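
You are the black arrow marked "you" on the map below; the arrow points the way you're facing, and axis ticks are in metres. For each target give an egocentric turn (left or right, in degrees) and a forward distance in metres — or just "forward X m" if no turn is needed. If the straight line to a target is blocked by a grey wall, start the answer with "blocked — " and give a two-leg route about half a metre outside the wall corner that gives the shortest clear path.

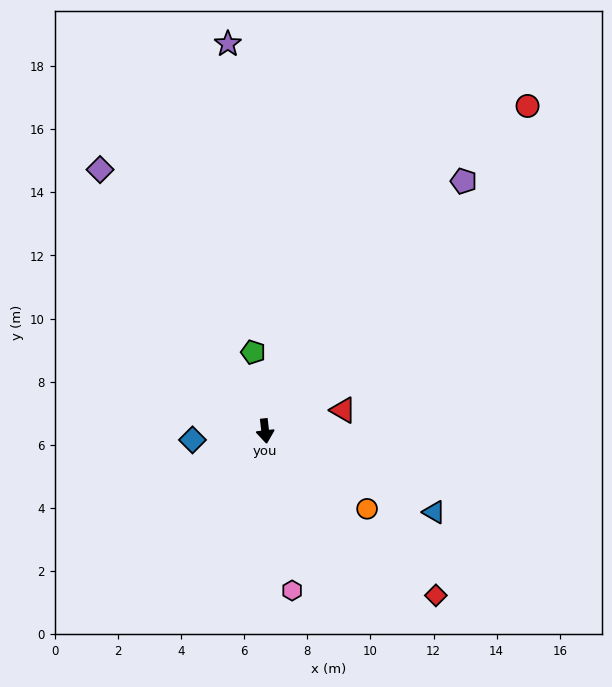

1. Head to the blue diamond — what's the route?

turn right 90°, forward 2.3 m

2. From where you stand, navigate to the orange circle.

turn left 46°, forward 4.1 m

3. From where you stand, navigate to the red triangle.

turn left 98°, forward 2.6 m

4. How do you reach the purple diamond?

turn right 154°, forward 9.8 m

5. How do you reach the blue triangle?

turn left 58°, forward 5.9 m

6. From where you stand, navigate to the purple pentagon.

turn left 135°, forward 10.1 m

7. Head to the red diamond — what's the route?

turn left 40°, forward 7.5 m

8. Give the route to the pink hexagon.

turn left 3°, forward 5.1 m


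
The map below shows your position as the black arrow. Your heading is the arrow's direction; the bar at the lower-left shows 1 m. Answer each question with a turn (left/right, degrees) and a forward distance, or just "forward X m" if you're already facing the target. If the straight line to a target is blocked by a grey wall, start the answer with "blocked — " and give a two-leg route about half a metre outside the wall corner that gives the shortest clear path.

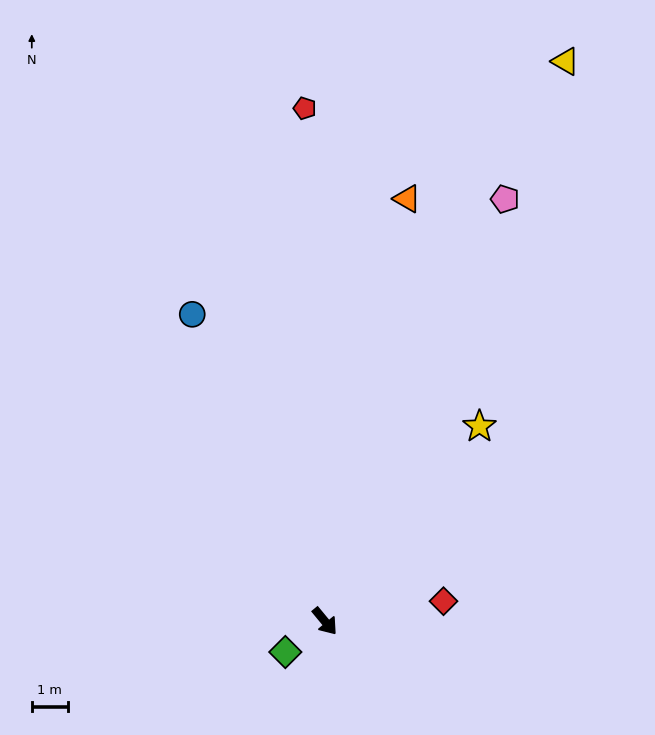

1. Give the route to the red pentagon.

turn left 143°, forward 14.3 m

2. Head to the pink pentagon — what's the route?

turn left 117°, forward 12.8 m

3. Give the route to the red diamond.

turn left 60°, forward 3.4 m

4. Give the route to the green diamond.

turn right 92°, forward 1.4 m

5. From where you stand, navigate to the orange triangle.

turn left 129°, forward 12.0 m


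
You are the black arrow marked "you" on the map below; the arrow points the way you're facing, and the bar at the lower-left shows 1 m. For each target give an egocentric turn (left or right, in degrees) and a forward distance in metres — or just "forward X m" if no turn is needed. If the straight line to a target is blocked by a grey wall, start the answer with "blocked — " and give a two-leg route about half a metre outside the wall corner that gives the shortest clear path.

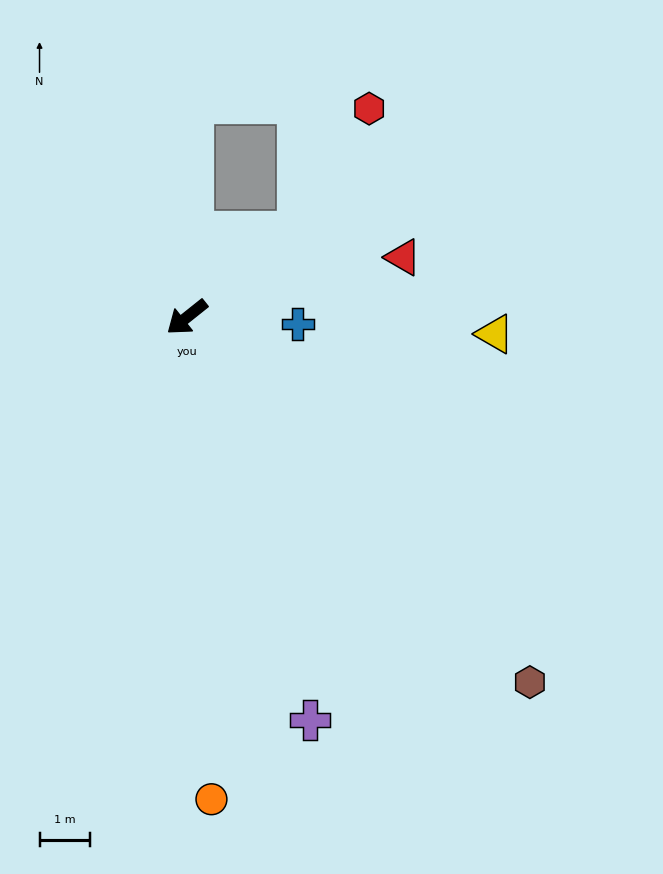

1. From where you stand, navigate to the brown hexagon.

turn left 95°, forward 9.8 m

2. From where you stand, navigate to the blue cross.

turn left 138°, forward 2.2 m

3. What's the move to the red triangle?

turn left 157°, forward 4.4 m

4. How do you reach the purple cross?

turn left 68°, forward 8.3 m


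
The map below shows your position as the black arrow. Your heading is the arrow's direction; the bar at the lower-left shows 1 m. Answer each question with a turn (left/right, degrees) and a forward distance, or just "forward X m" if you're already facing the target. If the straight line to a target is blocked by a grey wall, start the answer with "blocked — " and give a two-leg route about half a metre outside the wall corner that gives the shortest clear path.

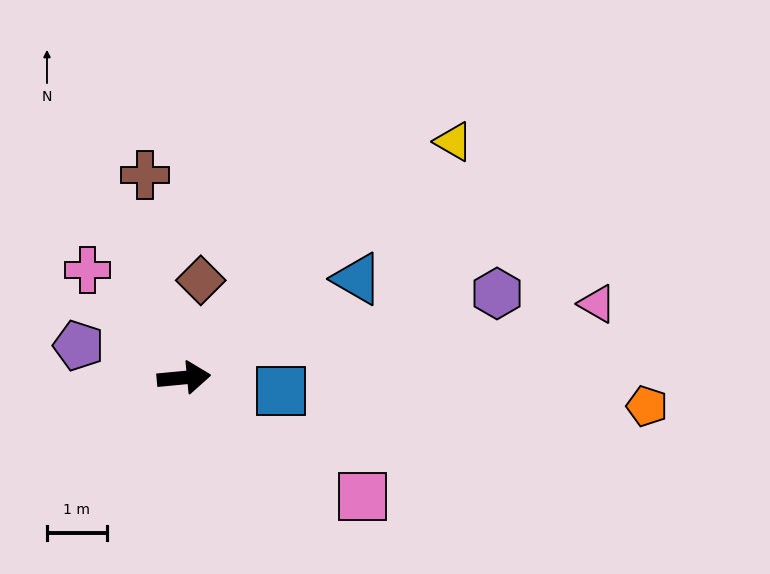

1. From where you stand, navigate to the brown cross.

turn left 95°, forward 3.5 m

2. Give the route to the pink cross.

turn left 127°, forward 2.4 m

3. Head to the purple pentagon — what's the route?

turn left 158°, forward 1.8 m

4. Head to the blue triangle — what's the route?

turn left 24°, forward 3.3 m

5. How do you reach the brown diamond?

turn left 75°, forward 1.7 m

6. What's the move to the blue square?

turn right 13°, forward 1.6 m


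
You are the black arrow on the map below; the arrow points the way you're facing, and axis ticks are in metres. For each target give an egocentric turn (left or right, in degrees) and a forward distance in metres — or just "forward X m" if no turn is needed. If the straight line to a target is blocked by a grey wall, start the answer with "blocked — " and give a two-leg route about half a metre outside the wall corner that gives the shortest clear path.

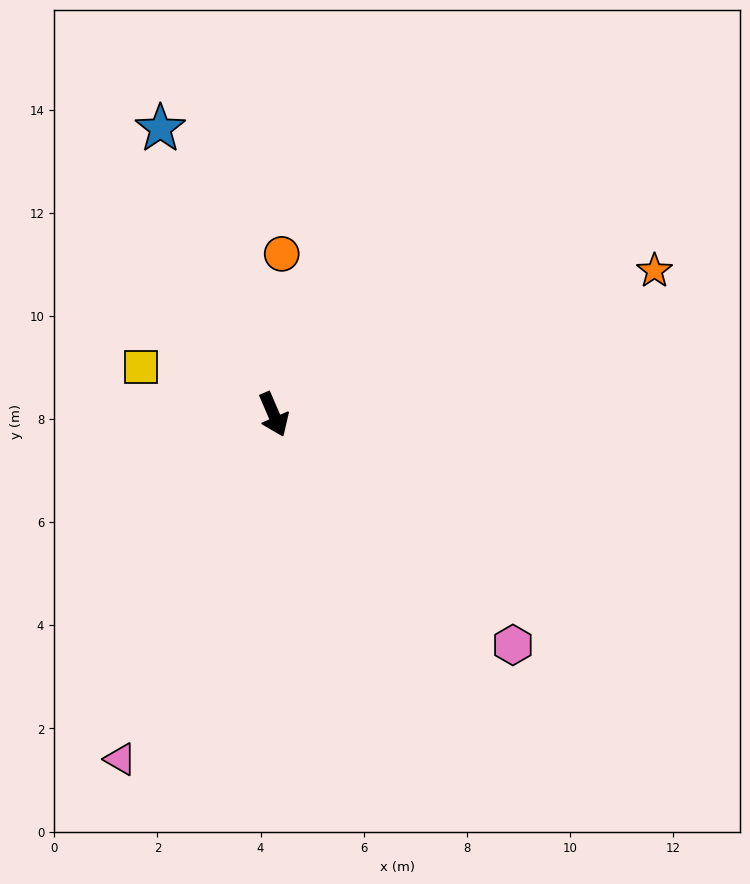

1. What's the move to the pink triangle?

turn right 47°, forward 7.3 m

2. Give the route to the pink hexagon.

turn left 23°, forward 6.4 m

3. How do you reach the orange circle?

turn left 154°, forward 3.1 m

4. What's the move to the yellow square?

turn right 133°, forward 2.7 m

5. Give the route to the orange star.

turn left 87°, forward 7.9 m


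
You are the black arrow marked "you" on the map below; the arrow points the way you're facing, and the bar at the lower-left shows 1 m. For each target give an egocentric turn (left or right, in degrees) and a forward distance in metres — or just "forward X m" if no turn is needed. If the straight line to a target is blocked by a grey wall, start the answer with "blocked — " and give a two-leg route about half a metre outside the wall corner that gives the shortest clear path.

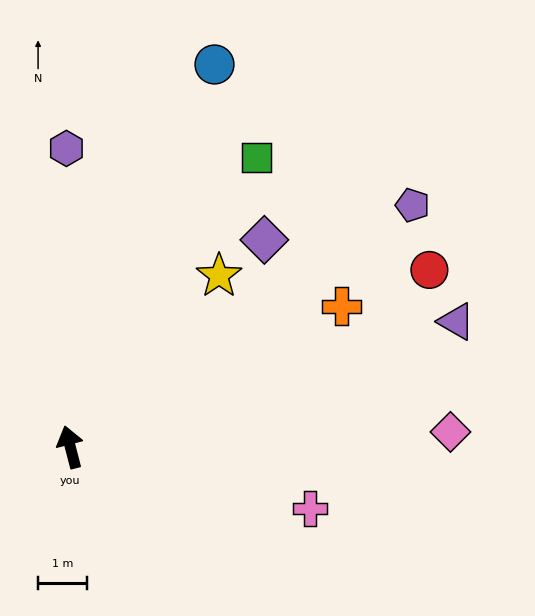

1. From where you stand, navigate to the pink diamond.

turn right 102°, forward 7.8 m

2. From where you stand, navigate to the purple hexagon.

turn right 14°, forward 6.1 m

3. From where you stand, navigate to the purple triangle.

turn right 86°, forward 8.3 m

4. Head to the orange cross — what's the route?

turn right 77°, forward 6.3 m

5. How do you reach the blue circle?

turn right 35°, forward 8.4 m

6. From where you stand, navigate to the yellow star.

turn right 55°, forward 4.7 m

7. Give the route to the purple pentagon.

turn right 69°, forward 8.6 m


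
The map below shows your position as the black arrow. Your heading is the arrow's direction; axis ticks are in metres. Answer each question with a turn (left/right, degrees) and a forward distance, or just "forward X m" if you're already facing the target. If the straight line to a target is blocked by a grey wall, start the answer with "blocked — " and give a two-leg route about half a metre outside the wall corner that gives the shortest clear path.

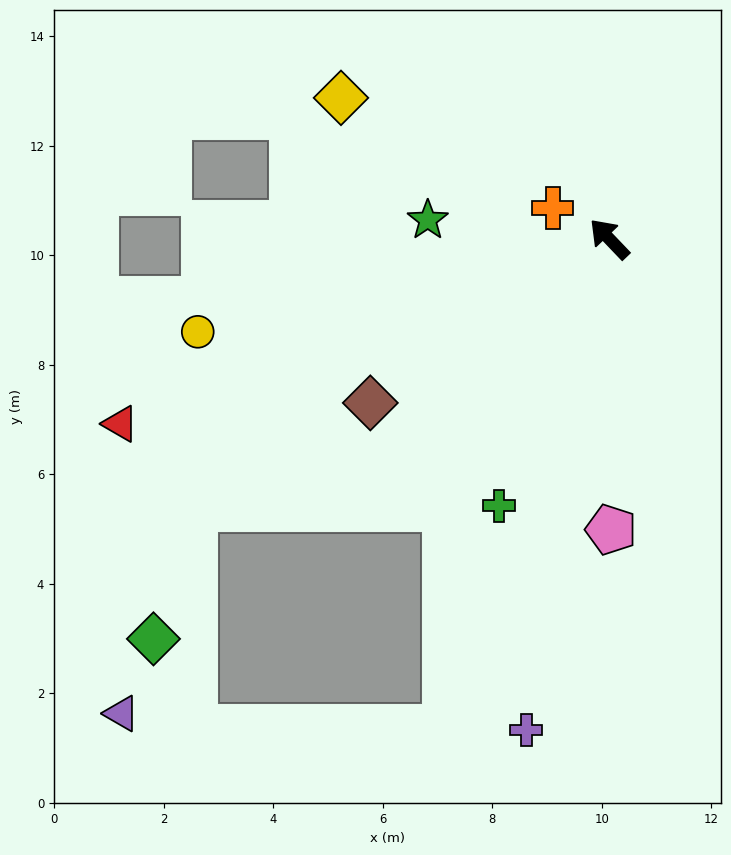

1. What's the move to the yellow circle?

turn left 59°, forward 7.7 m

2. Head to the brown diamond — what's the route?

turn left 81°, forward 5.3 m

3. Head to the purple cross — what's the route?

turn left 127°, forward 9.1 m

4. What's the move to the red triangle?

turn left 67°, forward 9.5 m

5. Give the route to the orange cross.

turn left 18°, forward 1.2 m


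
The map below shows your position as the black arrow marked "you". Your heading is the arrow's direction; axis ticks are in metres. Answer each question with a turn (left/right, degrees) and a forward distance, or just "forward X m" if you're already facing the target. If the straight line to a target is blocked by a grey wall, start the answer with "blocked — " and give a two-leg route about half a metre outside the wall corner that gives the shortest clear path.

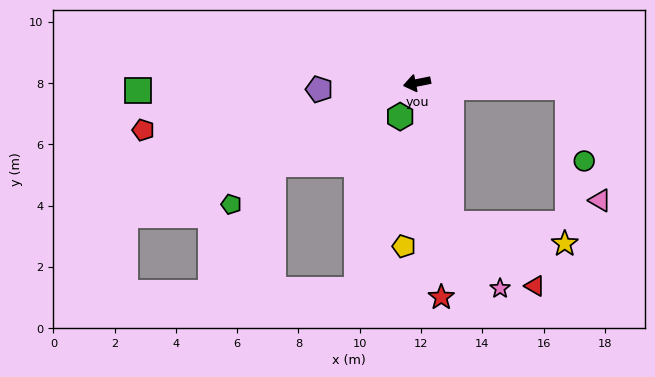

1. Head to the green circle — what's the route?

blocked — turn left 167°, forward 4.9 m, then turn right 76°, forward 2.5 m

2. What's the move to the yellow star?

blocked — turn left 92°, forward 4.7 m, then turn left 67°, forward 3.8 m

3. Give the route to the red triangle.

blocked — turn left 92°, forward 4.7 m, then turn left 40°, forward 3.4 m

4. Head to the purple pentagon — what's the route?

turn right 8°, forward 3.2 m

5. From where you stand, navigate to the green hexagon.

turn left 52°, forward 1.2 m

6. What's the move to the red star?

turn left 85°, forward 7.0 m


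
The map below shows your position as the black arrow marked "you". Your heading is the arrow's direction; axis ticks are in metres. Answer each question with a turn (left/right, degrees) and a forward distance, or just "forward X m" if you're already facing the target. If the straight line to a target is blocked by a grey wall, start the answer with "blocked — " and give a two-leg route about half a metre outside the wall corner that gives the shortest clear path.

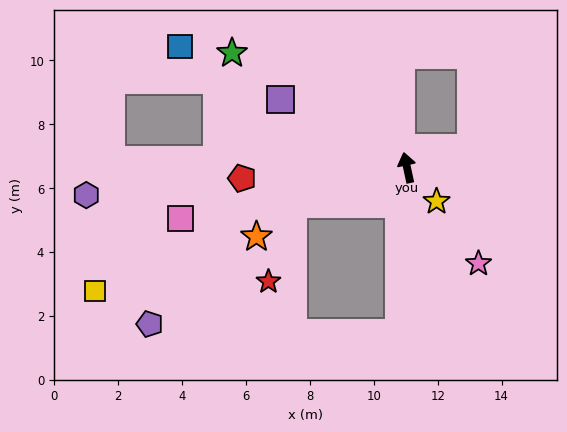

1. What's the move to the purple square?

turn left 49°, forward 4.5 m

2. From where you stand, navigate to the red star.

blocked — turn left 96°, forward 3.7 m, then turn left 54°, forward 2.5 m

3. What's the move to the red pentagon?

turn left 82°, forward 5.2 m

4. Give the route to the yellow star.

turn right 151°, forward 1.4 m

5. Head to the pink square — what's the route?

turn left 91°, forward 7.3 m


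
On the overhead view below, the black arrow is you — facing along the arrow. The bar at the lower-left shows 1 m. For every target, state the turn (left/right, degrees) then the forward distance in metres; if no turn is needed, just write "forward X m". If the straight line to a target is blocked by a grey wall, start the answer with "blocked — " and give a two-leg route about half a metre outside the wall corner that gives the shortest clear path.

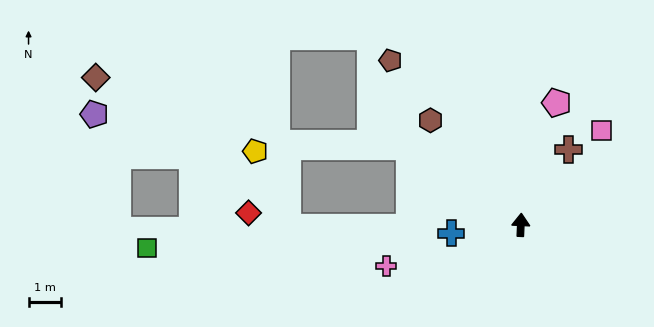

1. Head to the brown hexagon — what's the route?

turn left 43°, forward 4.3 m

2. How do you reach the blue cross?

turn left 99°, forward 2.2 m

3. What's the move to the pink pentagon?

turn right 14°, forward 3.9 m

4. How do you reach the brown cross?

turn right 30°, forward 2.8 m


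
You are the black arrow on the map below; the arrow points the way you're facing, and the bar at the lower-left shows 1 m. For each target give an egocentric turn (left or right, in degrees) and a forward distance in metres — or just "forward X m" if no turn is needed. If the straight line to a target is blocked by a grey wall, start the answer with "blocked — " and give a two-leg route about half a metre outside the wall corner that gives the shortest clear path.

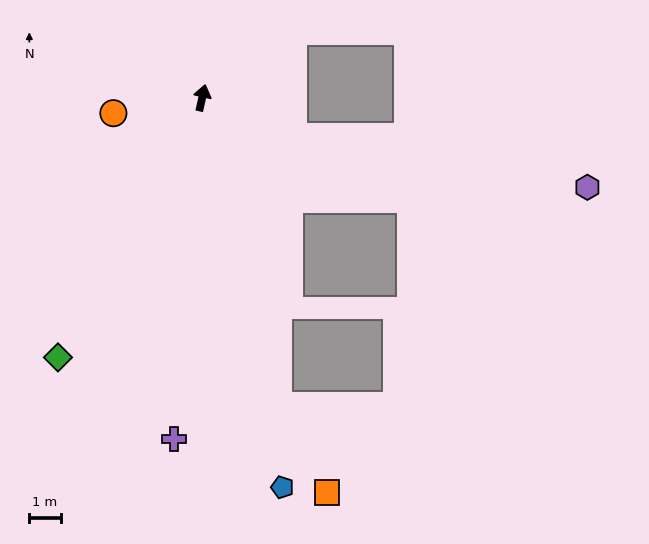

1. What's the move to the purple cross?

turn right 172°, forward 10.9 m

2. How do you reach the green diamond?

turn left 164°, forward 9.4 m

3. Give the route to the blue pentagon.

turn right 156°, forward 12.6 m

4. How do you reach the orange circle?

turn left 113°, forward 2.9 m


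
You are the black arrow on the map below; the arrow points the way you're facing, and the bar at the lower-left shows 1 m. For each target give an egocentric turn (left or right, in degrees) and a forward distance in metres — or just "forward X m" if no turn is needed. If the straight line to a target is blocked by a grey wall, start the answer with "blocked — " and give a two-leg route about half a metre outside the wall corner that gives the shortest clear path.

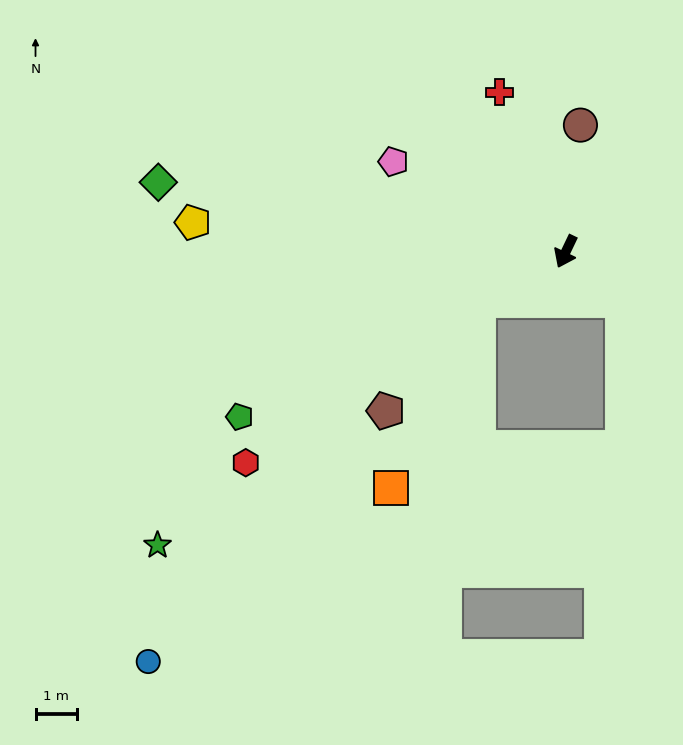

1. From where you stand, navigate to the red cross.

turn right 132°, forward 4.2 m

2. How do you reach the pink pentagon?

turn right 92°, forward 4.7 m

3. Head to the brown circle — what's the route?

turn right 161°, forward 3.1 m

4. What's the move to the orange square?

blocked — turn right 35°, forward 2.4 m, then turn left 36°, forward 5.0 m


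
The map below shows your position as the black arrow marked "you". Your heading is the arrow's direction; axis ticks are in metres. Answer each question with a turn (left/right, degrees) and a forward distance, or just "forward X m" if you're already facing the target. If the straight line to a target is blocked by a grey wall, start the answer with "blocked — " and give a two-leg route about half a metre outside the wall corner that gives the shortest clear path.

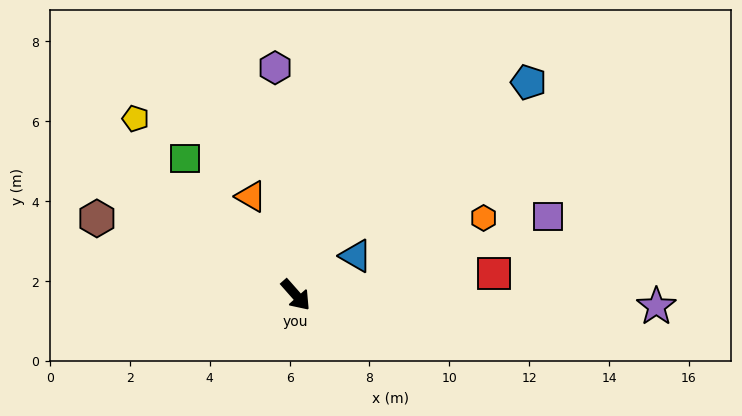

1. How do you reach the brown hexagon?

turn right 153°, forward 5.3 m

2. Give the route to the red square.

turn left 55°, forward 5.0 m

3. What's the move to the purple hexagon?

turn left 144°, forward 5.7 m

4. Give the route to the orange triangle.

turn left 163°, forward 2.7 m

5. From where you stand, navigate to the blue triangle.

turn left 82°, forward 1.8 m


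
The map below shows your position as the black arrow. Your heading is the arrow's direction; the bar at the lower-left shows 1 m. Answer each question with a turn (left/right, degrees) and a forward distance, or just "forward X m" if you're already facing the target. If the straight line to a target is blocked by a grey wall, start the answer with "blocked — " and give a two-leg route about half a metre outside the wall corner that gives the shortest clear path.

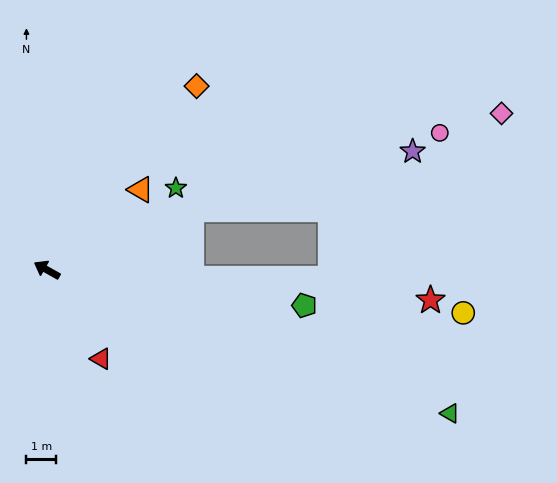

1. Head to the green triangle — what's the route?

turn right 170°, forward 14.6 m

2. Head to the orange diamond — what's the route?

turn right 100°, forward 8.1 m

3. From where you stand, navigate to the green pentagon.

turn right 158°, forward 8.9 m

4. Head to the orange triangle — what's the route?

turn right 110°, forward 4.2 m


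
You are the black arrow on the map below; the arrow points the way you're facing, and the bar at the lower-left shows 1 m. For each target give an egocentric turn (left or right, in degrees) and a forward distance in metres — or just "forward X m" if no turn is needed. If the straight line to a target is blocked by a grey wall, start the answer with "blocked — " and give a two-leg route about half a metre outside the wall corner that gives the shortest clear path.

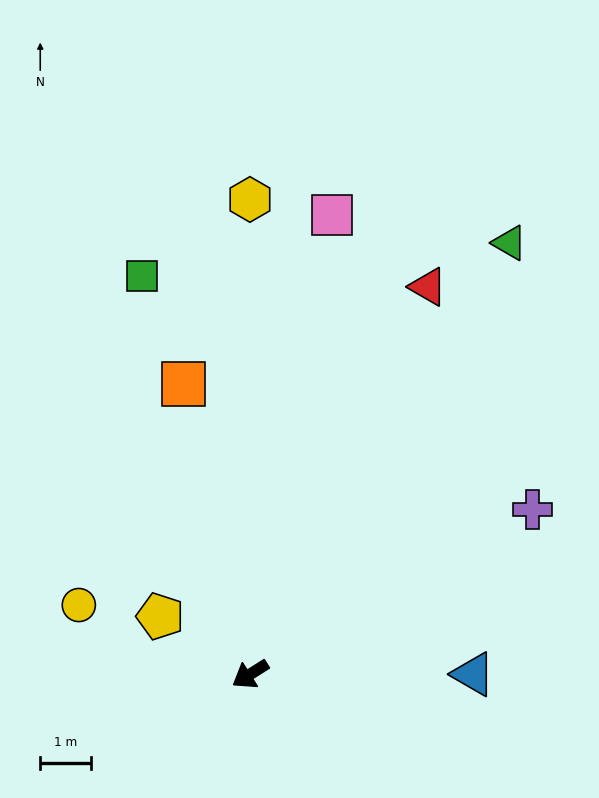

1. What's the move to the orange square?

turn right 109°, forward 5.8 m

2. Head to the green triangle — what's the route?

turn right 153°, forward 9.9 m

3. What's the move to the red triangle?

turn right 147°, forward 8.4 m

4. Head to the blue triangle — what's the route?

turn left 148°, forward 4.4 m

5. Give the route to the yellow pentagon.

turn right 65°, forward 2.1 m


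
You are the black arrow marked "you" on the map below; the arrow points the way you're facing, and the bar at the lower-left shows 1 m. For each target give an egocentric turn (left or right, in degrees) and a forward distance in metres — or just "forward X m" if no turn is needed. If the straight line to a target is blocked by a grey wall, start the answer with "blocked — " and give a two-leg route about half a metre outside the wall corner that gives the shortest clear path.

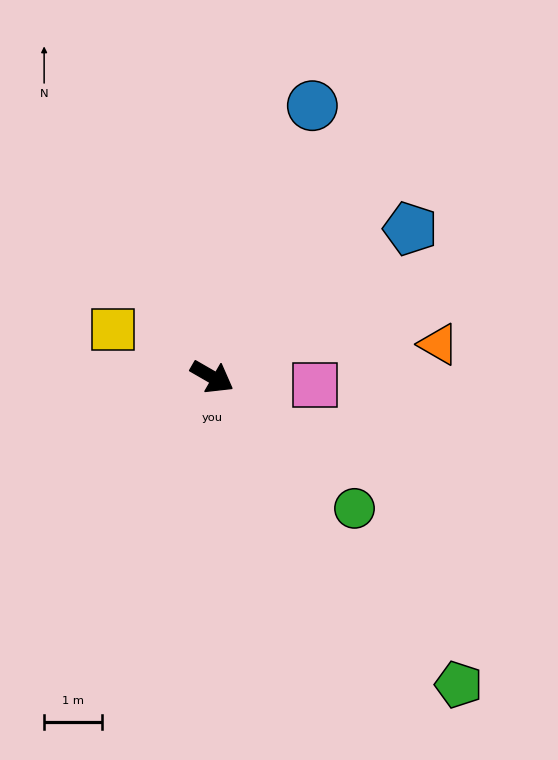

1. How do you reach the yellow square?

turn right 176°, forward 1.9 m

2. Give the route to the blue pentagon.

turn left 67°, forward 4.3 m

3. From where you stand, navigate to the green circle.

turn right 13°, forward 3.3 m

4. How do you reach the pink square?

turn left 26°, forward 1.8 m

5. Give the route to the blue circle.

turn left 100°, forward 5.0 m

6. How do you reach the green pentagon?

turn right 21°, forward 6.8 m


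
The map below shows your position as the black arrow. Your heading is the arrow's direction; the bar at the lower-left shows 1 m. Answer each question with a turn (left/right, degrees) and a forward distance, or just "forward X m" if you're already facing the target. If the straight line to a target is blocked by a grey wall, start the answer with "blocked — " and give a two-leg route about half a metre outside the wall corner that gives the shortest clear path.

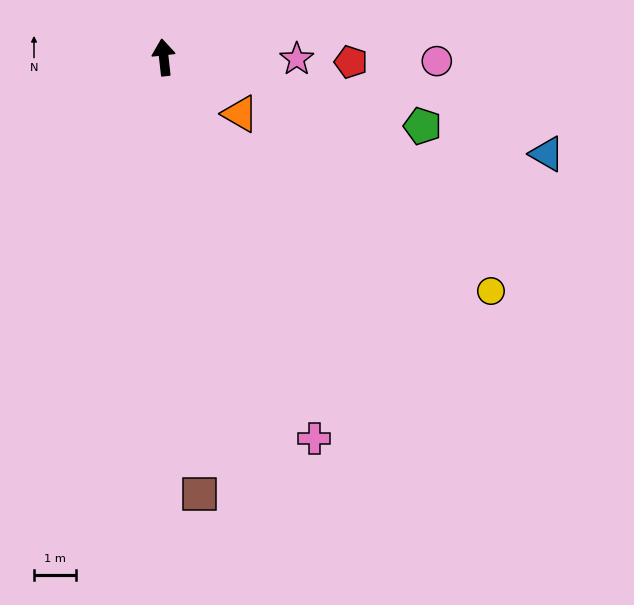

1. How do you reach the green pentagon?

turn right 111°, forward 6.4 m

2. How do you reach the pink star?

turn right 97°, forward 3.2 m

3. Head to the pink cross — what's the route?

turn right 165°, forward 9.9 m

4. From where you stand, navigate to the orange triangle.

turn right 133°, forward 2.3 m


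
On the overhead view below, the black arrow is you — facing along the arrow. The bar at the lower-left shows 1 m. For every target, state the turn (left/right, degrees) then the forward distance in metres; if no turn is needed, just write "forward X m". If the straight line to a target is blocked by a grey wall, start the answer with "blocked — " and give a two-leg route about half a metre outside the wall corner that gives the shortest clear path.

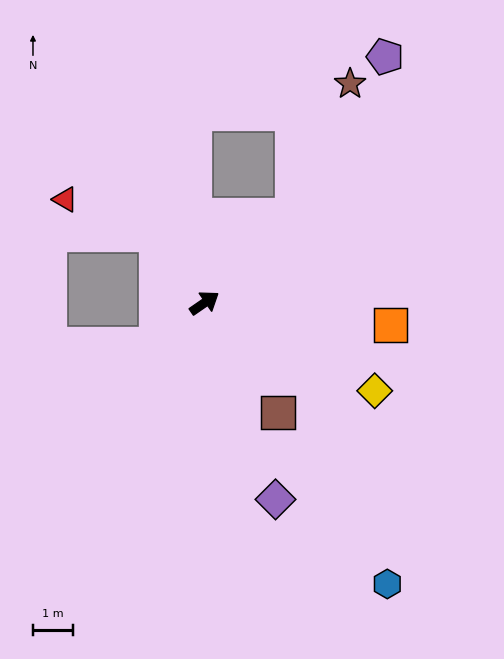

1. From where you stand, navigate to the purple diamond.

turn right 105°, forward 5.2 m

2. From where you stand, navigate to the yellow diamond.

turn right 62°, forward 4.8 m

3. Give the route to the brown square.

turn right 91°, forward 3.3 m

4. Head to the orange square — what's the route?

turn right 41°, forward 4.7 m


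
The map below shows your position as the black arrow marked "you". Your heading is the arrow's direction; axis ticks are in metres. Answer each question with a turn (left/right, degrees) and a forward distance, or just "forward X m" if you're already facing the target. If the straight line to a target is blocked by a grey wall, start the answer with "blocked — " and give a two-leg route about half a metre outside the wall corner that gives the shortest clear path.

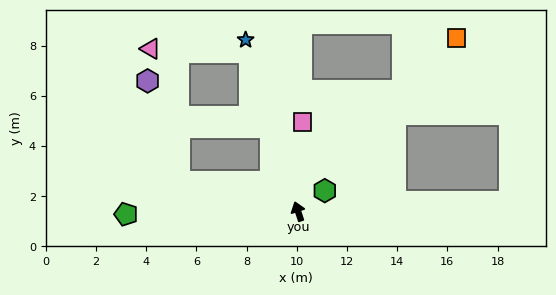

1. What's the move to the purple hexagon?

blocked — turn left 57°, forward 4.9 m, then turn right 58°, forward 4.2 m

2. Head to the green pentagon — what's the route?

turn left 73°, forward 6.9 m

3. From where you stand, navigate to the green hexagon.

turn right 71°, forward 1.3 m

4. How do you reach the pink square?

turn right 21°, forward 3.6 m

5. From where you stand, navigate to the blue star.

forward 7.1 m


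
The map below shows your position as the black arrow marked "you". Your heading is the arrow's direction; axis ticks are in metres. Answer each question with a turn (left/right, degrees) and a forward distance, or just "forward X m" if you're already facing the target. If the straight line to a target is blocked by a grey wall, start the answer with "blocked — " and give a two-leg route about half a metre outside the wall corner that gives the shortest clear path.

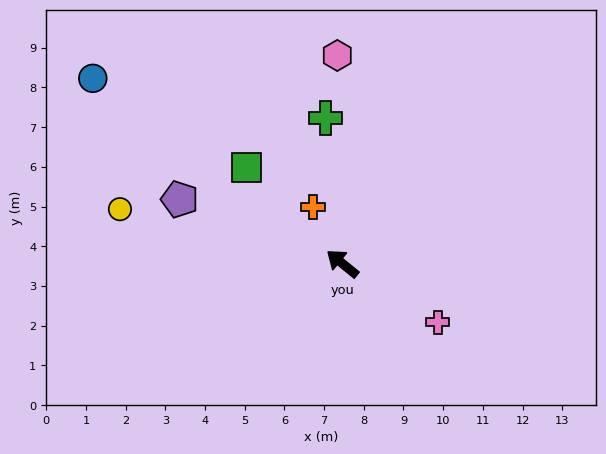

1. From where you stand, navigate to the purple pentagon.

turn left 18°, forward 4.4 m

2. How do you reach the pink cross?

turn right 173°, forward 2.8 m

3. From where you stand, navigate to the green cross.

turn right 44°, forward 3.7 m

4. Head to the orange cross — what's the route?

turn right 23°, forward 1.6 m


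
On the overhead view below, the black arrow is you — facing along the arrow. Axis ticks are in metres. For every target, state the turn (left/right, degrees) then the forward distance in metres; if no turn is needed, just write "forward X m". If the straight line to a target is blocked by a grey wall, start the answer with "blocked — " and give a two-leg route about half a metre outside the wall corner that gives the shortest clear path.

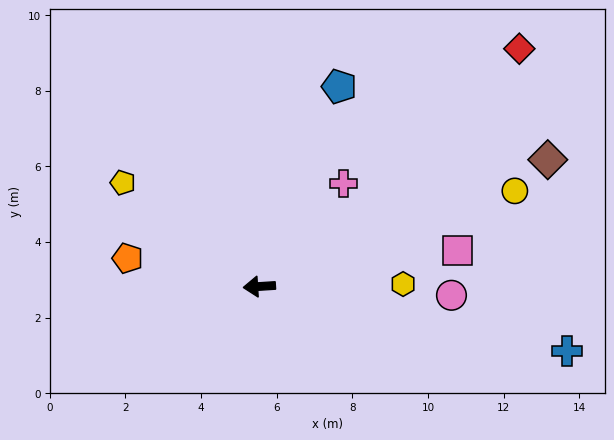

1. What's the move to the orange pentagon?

turn right 16°, forward 3.6 m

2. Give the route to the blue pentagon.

turn right 115°, forward 5.7 m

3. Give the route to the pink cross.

turn right 133°, forward 3.5 m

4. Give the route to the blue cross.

turn left 165°, forward 8.3 m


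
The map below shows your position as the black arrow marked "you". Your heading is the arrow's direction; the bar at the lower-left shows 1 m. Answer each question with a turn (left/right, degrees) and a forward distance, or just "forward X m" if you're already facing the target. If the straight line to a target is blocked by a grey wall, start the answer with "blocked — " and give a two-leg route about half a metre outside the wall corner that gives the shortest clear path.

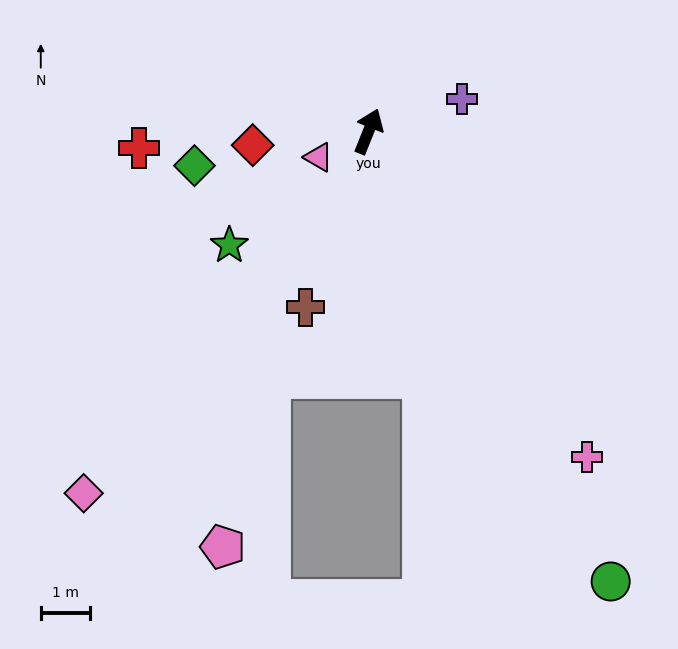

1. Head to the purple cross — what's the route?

turn right 49°, forward 2.0 m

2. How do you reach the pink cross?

turn right 124°, forward 8.0 m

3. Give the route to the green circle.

turn right 130°, forward 10.4 m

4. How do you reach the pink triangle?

turn left 139°, forward 1.1 m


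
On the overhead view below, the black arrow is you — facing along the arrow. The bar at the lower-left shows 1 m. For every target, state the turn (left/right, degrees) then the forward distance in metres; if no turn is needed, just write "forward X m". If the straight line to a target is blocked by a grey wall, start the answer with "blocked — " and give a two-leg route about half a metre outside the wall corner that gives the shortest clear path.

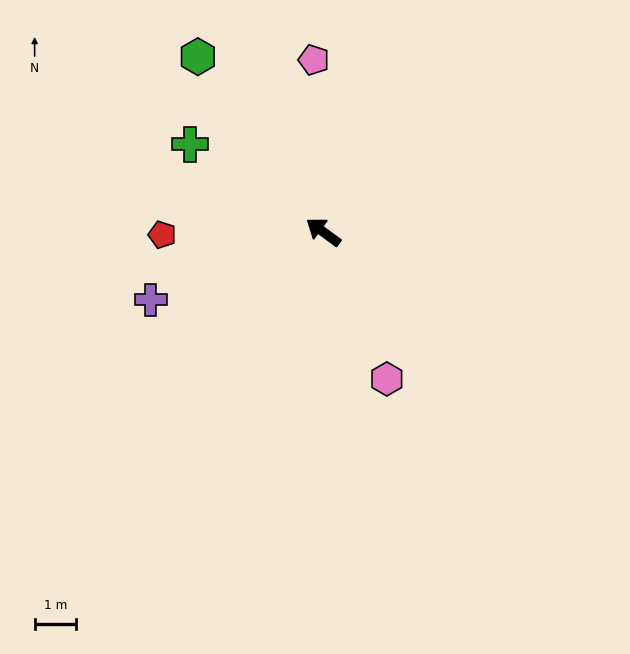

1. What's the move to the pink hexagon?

turn left 150°, forward 3.9 m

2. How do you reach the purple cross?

turn left 58°, forward 4.5 m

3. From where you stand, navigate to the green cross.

turn left 3°, forward 3.8 m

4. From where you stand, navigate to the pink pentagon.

turn right 51°, forward 4.1 m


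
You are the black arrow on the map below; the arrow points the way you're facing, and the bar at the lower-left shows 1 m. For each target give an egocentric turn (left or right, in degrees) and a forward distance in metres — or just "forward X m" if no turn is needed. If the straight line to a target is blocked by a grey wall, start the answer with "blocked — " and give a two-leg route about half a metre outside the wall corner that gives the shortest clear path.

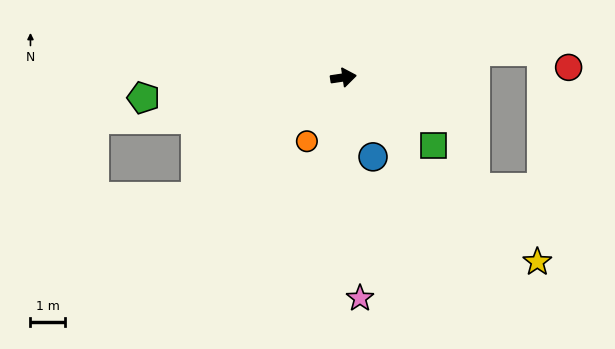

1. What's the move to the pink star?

turn right 94°, forward 6.4 m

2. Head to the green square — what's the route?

turn right 46°, forward 3.3 m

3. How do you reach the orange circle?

turn right 128°, forward 2.1 m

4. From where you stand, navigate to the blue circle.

turn right 78°, forward 2.5 m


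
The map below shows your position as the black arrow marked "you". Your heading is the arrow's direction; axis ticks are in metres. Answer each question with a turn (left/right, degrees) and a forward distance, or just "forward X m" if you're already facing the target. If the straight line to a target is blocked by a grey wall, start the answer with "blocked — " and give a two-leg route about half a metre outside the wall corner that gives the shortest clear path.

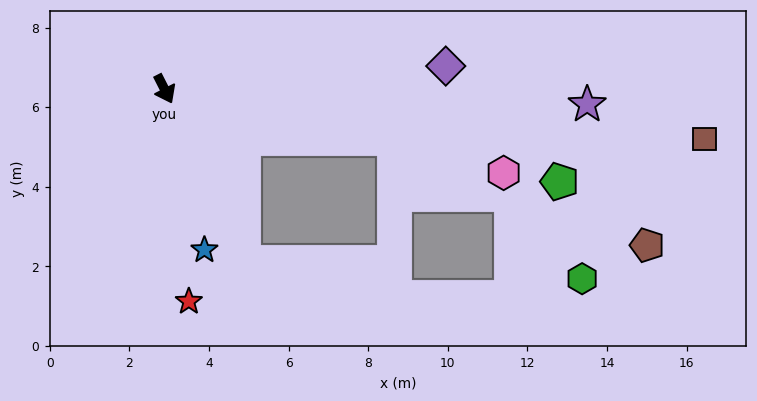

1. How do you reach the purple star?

turn left 61°, forward 10.6 m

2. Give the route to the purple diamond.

turn left 68°, forward 7.1 m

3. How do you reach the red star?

turn right 20°, forward 5.4 m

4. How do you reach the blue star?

turn right 13°, forward 4.2 m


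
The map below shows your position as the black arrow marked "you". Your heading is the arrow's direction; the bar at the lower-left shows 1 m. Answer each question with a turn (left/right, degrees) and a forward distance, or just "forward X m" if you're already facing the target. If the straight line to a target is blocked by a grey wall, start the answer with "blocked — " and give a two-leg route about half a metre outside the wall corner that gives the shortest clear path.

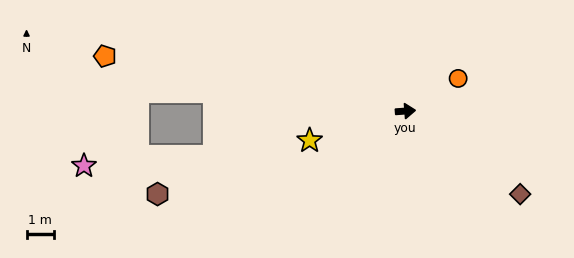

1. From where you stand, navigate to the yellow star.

turn right 167°, forward 3.6 m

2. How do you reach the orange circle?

turn left 28°, forward 2.2 m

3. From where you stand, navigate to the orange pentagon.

turn left 165°, forward 11.0 m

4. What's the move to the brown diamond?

turn right 40°, forward 5.1 m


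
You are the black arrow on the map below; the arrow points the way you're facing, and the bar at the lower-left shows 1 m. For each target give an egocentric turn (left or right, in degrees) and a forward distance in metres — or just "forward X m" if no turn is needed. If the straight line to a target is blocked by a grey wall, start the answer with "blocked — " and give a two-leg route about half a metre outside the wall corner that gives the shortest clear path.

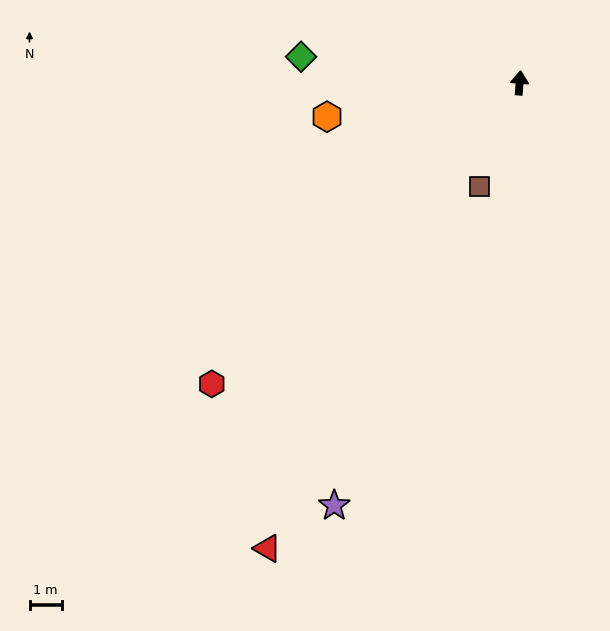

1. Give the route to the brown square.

turn left 163°, forward 3.5 m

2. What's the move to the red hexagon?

turn left 139°, forward 13.4 m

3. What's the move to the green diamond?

turn left 88°, forward 6.8 m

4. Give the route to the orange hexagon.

turn left 105°, forward 6.1 m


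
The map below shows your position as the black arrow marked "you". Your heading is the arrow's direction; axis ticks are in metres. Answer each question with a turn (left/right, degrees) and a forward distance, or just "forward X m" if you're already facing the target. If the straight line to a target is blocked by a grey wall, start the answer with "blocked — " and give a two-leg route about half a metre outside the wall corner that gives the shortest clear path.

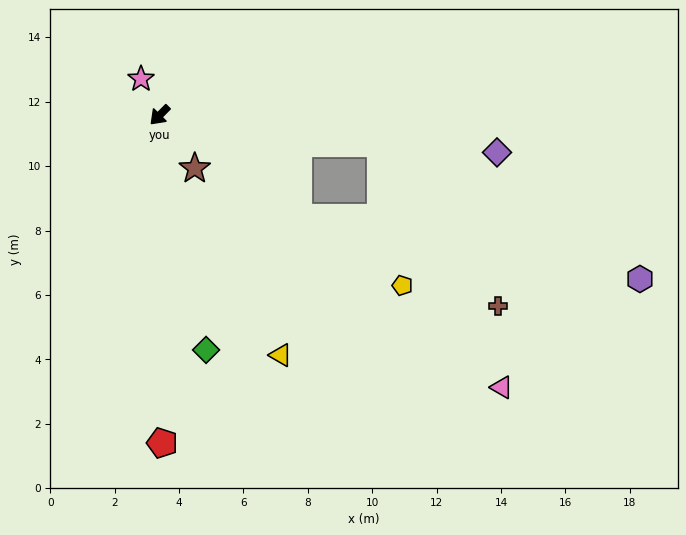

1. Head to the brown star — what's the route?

turn left 78°, forward 2.0 m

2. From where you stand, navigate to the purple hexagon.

blocked — turn left 127°, forward 6.9 m, then turn right 20°, forward 9.1 m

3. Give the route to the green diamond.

turn left 56°, forward 7.4 m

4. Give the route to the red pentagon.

turn left 45°, forward 10.2 m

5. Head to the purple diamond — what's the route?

turn left 128°, forward 10.5 m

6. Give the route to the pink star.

turn right 108°, forward 1.3 m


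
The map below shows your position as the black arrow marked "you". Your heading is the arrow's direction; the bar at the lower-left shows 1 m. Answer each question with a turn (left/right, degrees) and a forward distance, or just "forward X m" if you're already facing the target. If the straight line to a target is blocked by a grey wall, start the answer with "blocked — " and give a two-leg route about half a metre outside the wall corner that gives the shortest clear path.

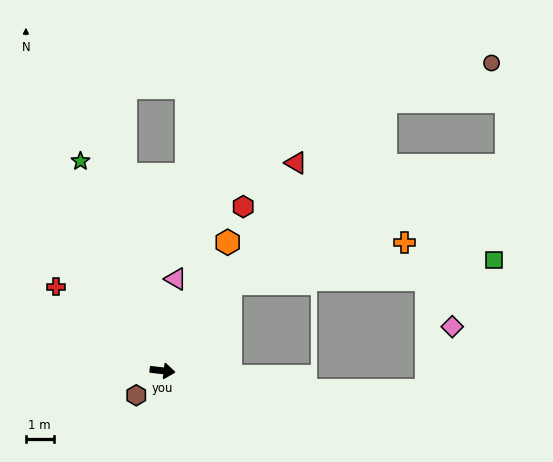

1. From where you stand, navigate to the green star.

turn left 118°, forward 8.1 m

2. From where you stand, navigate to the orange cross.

blocked — turn left 59°, forward 4.0 m, then turn right 39°, forward 6.5 m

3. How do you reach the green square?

blocked — turn left 59°, forward 4.0 m, then turn right 47°, forward 9.6 m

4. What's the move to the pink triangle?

turn left 88°, forward 3.4 m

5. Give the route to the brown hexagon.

turn right 130°, forward 1.3 m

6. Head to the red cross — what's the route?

turn left 148°, forward 4.9 m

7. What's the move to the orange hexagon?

turn left 70°, forward 5.2 m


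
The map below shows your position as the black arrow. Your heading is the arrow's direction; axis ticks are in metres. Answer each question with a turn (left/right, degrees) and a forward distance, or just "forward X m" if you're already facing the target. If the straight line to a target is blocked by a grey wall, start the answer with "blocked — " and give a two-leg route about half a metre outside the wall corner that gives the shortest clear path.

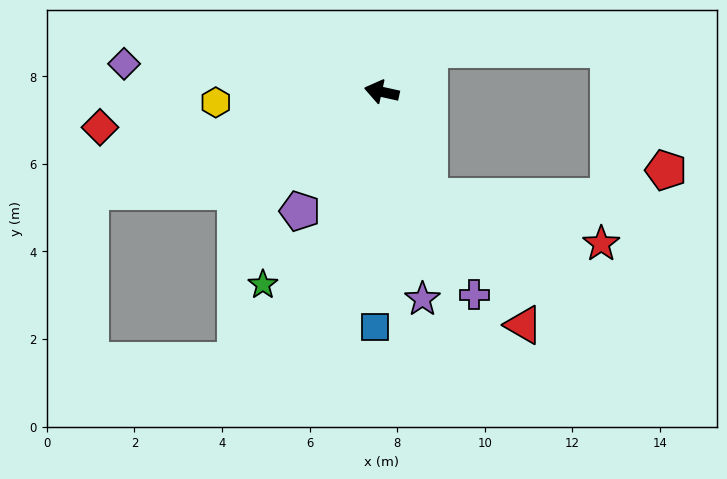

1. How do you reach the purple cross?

turn left 127°, forward 5.1 m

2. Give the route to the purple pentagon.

turn left 68°, forward 3.3 m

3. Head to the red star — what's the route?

blocked — turn left 127°, forward 2.6 m, then turn left 50°, forward 4.1 m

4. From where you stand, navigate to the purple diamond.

turn left 6°, forward 5.9 m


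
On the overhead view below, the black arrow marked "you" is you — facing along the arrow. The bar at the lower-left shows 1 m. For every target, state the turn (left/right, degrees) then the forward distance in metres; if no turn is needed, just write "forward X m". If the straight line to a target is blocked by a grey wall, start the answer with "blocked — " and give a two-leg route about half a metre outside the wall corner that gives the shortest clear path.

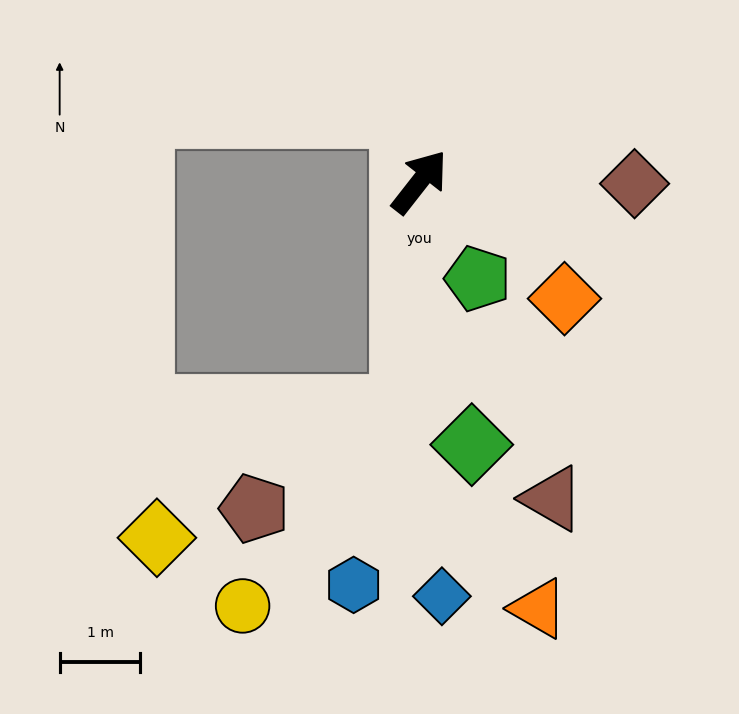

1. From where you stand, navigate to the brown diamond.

turn right 52°, forward 2.7 m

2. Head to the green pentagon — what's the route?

turn right 111°, forward 1.4 m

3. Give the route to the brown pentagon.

blocked — turn right 146°, forward 2.8 m, then turn right 52°, forward 2.2 m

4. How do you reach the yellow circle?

blocked — turn right 146°, forward 2.8 m, then turn right 35°, forward 3.1 m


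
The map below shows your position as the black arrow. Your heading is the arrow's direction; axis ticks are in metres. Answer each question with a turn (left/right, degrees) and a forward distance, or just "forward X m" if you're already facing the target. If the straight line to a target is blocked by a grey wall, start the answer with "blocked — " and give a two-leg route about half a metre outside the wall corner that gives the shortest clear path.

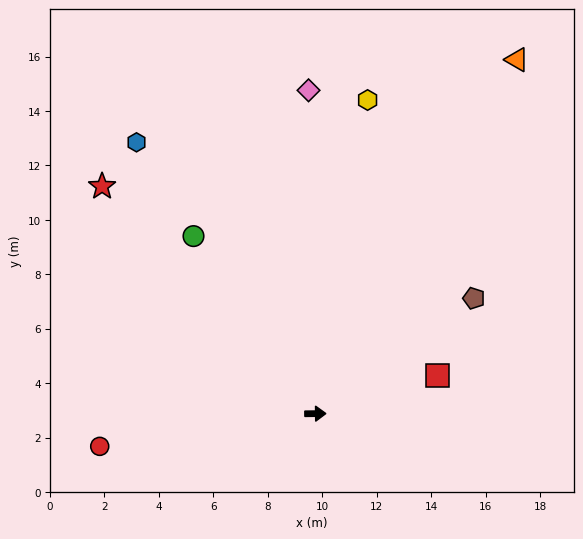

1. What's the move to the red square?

turn left 17°, forward 4.7 m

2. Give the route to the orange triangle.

turn left 60°, forward 15.0 m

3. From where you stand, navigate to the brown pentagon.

turn left 35°, forward 7.2 m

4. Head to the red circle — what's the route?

turn right 172°, forward 8.0 m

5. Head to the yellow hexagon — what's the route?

turn left 80°, forward 11.7 m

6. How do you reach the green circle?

turn left 124°, forward 7.9 m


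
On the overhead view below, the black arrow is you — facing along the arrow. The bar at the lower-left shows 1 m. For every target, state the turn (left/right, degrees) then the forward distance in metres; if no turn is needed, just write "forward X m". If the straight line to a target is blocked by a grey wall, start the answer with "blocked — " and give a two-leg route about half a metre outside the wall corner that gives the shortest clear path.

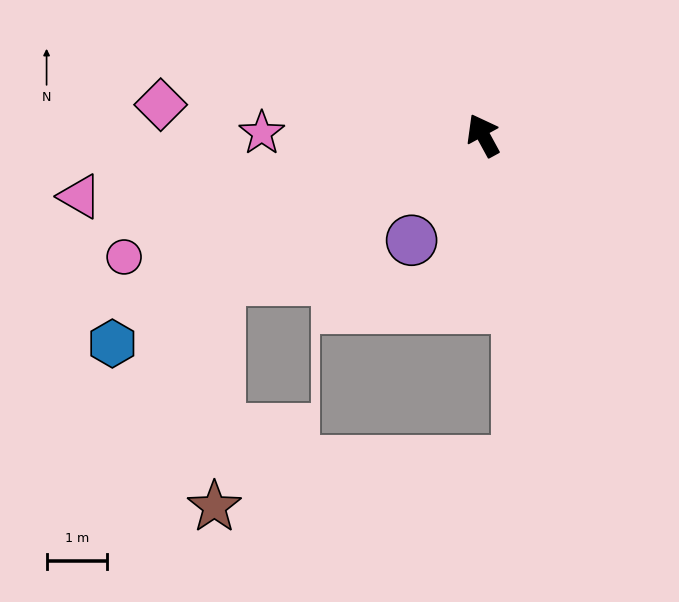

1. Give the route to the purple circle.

turn left 117°, forward 2.1 m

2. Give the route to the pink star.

turn left 61°, forward 3.6 m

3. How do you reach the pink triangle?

turn left 70°, forward 6.7 m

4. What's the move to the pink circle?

turn left 80°, forward 6.2 m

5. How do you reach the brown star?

blocked — turn left 90°, forward 4.9 m, then turn left 60°, forward 3.7 m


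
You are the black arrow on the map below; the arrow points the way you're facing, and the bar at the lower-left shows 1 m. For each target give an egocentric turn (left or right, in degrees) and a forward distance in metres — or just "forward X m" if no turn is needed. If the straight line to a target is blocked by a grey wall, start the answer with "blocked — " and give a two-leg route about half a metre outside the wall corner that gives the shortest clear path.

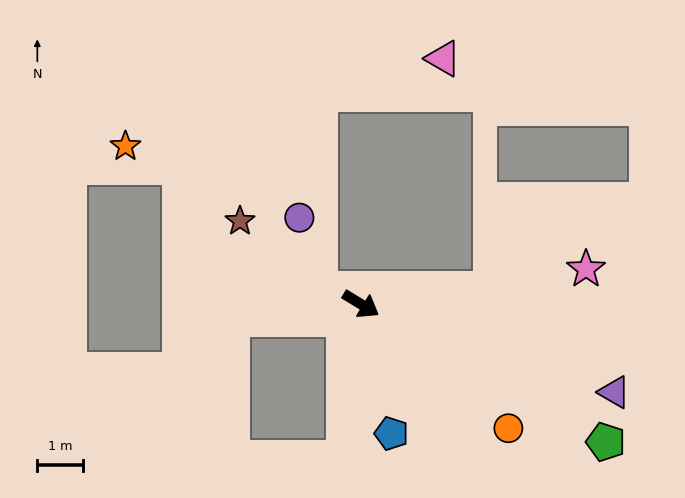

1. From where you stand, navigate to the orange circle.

turn right 9°, forward 4.3 m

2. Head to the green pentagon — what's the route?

forward 6.2 m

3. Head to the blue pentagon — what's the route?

turn right 45°, forward 2.9 m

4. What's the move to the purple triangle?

turn left 12°, forward 5.9 m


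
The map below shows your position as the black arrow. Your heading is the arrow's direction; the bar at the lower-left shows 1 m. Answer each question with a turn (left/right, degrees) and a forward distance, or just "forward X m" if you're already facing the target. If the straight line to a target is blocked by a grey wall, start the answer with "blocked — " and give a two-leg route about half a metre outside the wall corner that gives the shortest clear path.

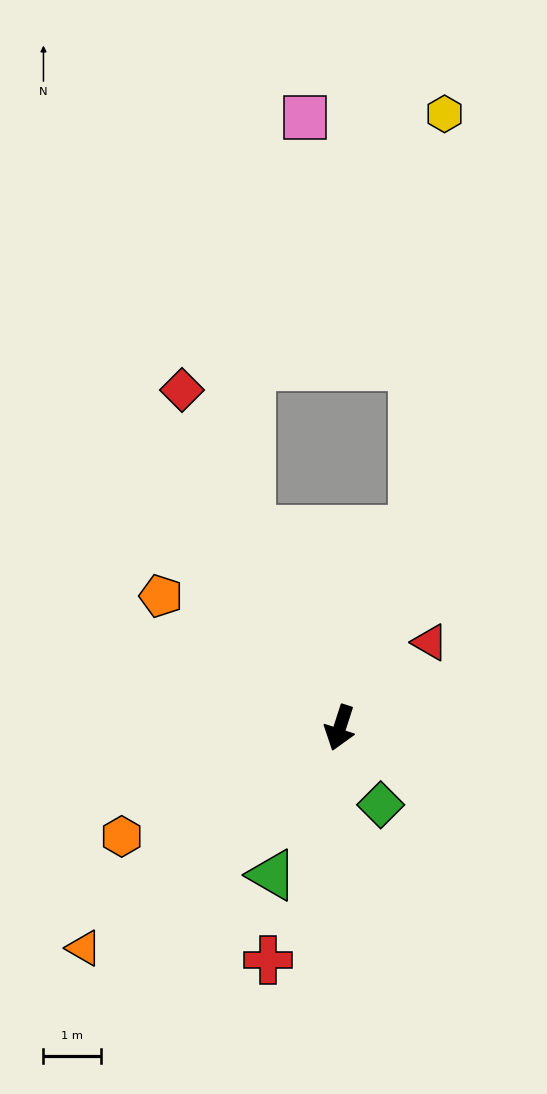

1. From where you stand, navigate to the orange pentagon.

turn right 109°, forward 3.9 m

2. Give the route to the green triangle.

turn right 7°, forward 2.8 m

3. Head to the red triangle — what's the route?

turn left 151°, forward 2.2 m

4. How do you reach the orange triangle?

turn right 31°, forward 5.9 m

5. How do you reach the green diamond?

turn left 46°, forward 1.5 m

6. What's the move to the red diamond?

turn right 137°, forward 6.5 m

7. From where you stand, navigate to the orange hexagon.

turn right 46°, forward 4.3 m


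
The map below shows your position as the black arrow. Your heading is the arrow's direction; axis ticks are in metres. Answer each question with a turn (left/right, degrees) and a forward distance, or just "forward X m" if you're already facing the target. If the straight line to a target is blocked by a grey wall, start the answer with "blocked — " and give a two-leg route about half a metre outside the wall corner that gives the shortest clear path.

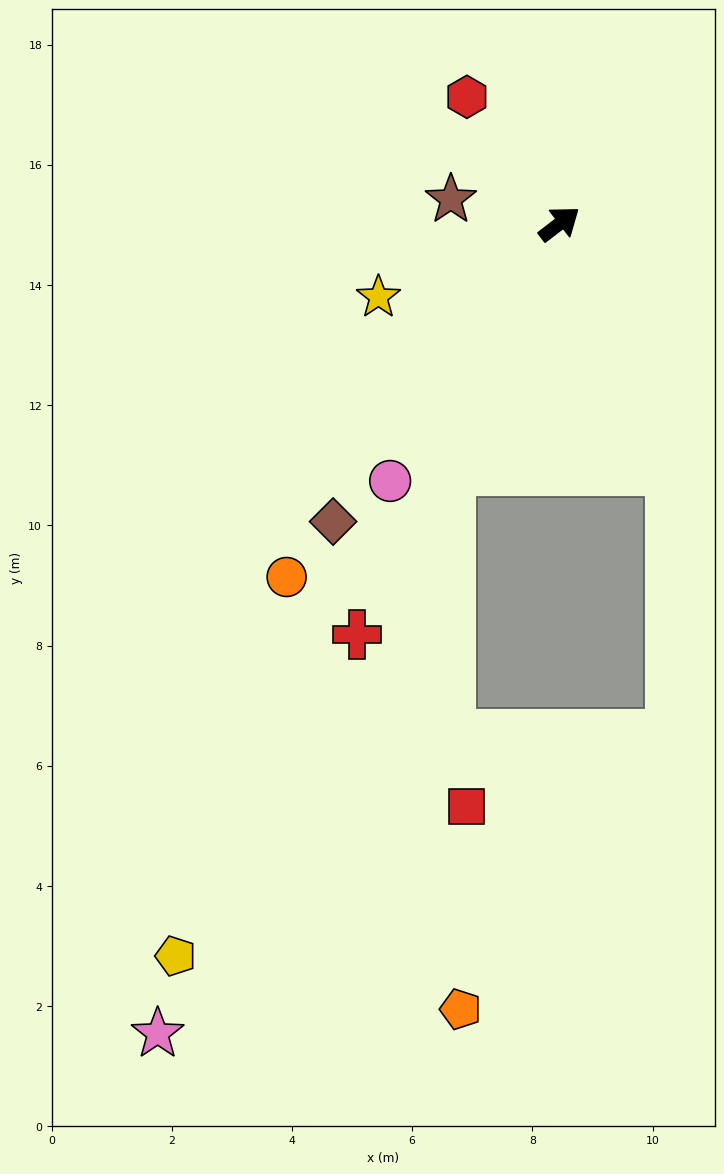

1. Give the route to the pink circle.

turn right 161°, forward 5.1 m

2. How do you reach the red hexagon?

turn left 89°, forward 2.6 m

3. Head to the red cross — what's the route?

turn right 154°, forward 7.6 m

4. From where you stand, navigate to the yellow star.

turn left 165°, forward 3.2 m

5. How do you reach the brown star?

turn left 130°, forward 1.9 m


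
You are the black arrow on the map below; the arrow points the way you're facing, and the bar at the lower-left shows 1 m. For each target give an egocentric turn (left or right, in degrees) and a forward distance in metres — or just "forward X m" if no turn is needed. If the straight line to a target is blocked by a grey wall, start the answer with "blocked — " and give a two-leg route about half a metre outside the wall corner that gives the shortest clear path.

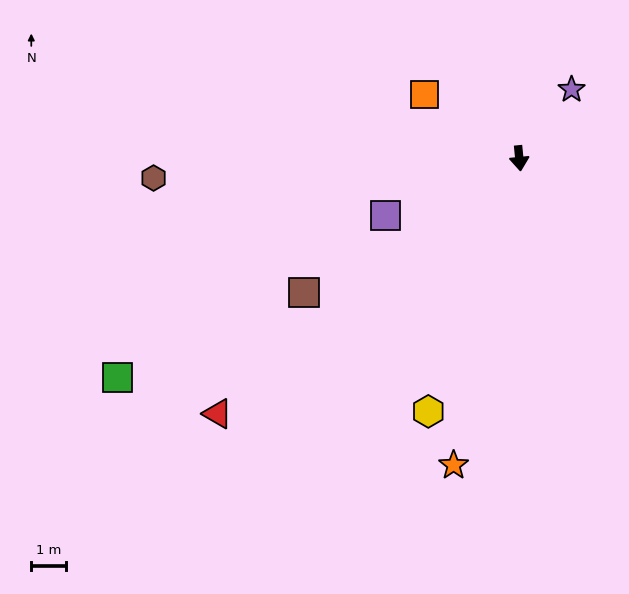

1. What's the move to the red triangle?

turn right 55°, forward 11.4 m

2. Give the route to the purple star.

turn left 137°, forward 2.5 m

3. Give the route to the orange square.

turn right 130°, forward 3.3 m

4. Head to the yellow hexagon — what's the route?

turn right 25°, forward 7.8 m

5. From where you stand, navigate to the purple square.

turn right 72°, forward 4.2 m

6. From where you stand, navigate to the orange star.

turn right 18°, forward 9.1 m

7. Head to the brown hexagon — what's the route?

turn right 92°, forward 10.6 m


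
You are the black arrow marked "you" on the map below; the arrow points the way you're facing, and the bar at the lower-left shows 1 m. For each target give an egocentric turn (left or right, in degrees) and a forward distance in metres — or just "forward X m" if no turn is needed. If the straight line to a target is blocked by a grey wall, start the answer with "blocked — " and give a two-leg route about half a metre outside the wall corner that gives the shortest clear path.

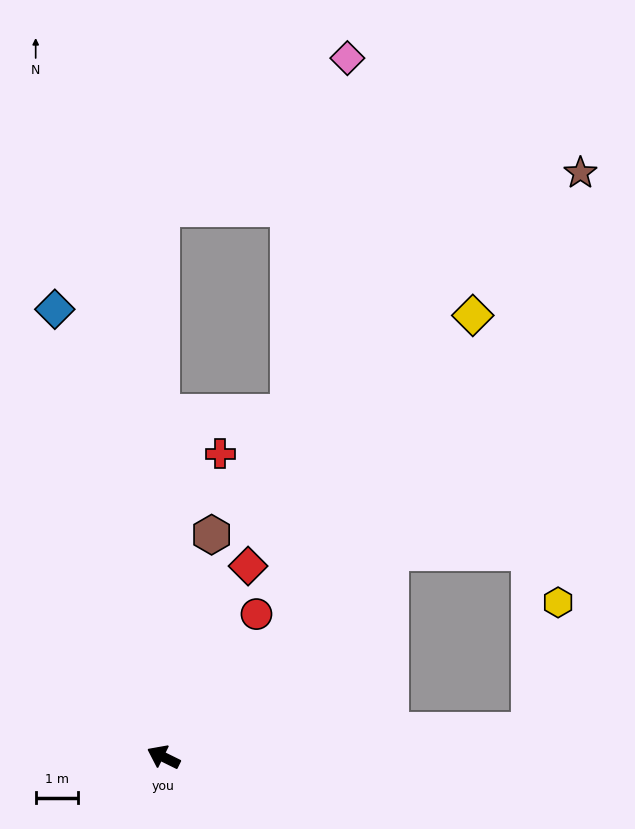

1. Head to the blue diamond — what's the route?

turn right 50°, forward 10.8 m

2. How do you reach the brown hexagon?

turn right 76°, forward 5.3 m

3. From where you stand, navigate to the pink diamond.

blocked — turn right 64°, forward 12.8 m, then turn right 51°, forward 5.6 m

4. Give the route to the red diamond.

turn right 88°, forward 4.9 m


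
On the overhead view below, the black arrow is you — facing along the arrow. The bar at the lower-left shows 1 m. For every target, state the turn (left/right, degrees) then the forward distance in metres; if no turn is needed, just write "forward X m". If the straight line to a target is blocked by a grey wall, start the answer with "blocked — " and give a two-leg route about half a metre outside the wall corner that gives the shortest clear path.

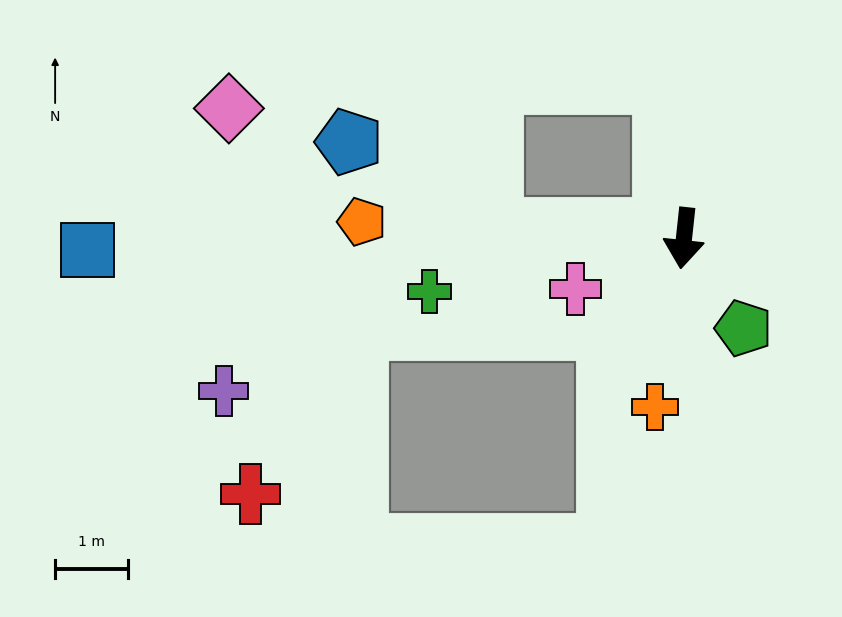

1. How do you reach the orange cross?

turn right 3°, forward 2.3 m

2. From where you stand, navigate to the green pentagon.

turn left 40°, forward 1.5 m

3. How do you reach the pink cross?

turn right 59°, forward 1.6 m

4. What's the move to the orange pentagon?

turn right 87°, forward 4.4 m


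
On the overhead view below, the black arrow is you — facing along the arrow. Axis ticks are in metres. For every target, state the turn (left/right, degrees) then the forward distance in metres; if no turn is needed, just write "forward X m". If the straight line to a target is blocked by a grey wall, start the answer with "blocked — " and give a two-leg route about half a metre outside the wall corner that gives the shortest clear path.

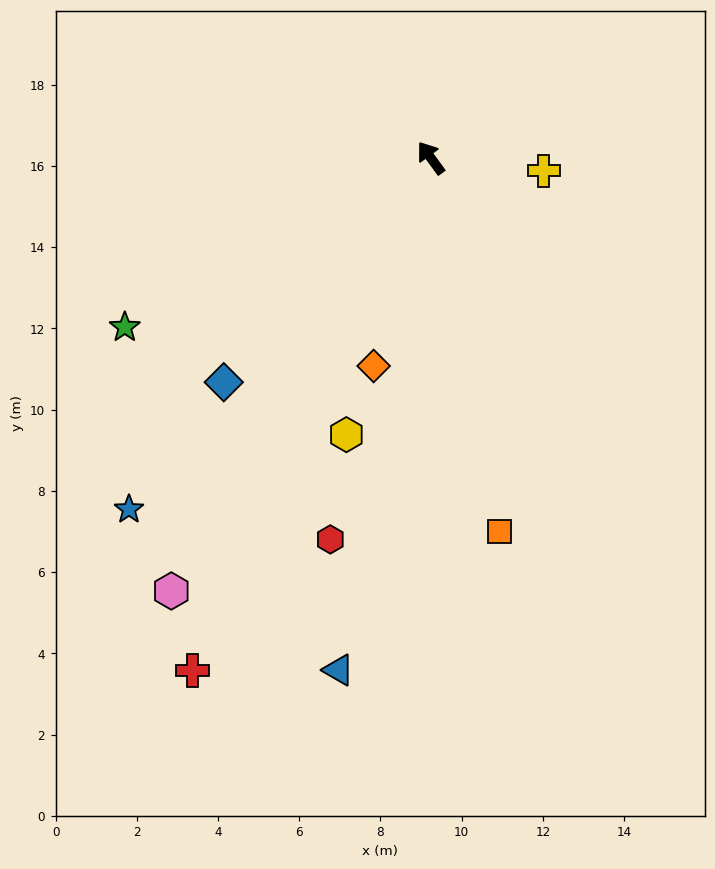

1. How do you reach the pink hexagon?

turn left 113°, forward 12.4 m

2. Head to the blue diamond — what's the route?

turn left 101°, forward 7.5 m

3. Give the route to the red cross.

turn left 119°, forward 13.9 m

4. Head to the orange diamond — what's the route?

turn left 129°, forward 5.3 m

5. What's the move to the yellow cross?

turn right 133°, forward 2.8 m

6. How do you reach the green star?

turn left 83°, forward 8.6 m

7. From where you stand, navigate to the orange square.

turn left 154°, forward 9.4 m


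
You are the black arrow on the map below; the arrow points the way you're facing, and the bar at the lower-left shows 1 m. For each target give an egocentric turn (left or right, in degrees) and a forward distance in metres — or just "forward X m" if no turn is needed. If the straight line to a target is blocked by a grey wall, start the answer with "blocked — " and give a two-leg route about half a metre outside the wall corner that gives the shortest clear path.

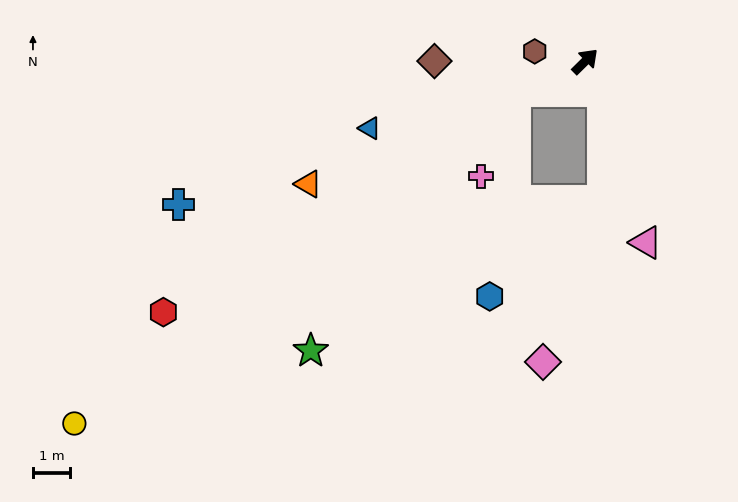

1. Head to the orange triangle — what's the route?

turn left 159°, forward 8.1 m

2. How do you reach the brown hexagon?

turn left 124°, forward 1.4 m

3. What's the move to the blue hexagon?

blocked — turn left 159°, forward 2.0 m, then turn left 59°, forward 5.5 m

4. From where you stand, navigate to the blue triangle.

turn left 153°, forward 6.1 m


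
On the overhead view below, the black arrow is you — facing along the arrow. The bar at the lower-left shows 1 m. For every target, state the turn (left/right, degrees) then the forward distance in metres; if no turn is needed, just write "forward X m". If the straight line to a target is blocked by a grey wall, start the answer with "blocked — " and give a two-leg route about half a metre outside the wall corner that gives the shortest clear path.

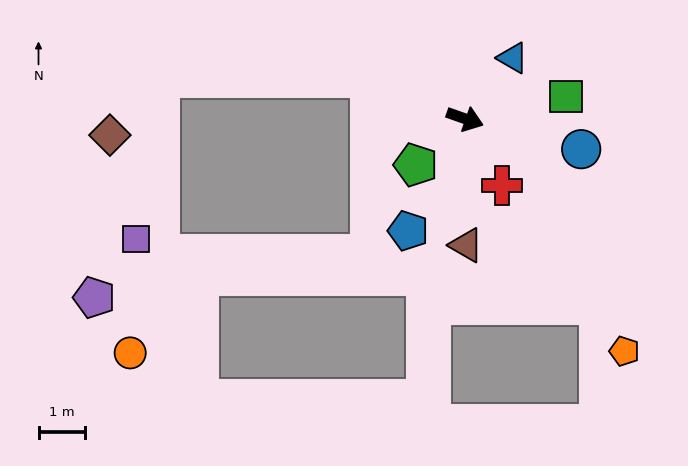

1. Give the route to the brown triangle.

turn right 70°, forward 2.7 m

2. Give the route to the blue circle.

turn left 5°, forward 2.6 m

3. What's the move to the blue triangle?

turn left 71°, forward 1.7 m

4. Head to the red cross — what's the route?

turn right 41°, forward 1.6 m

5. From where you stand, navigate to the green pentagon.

turn right 117°, forward 1.5 m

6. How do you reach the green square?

turn left 32°, forward 2.2 m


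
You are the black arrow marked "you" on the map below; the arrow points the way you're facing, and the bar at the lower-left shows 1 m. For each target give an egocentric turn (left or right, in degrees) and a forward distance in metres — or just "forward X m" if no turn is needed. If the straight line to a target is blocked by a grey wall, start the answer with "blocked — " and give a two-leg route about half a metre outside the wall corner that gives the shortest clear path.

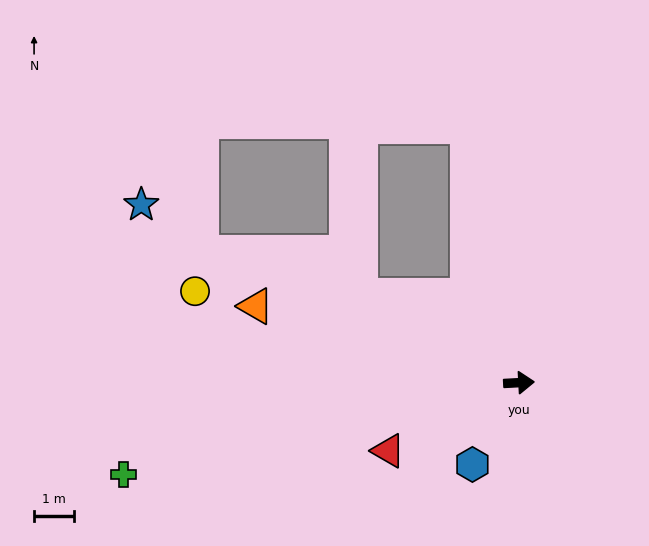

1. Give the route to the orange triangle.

turn left 161°, forward 6.8 m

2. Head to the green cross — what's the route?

turn right 170°, forward 10.1 m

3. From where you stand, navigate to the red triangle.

turn right 156°, forward 3.7 m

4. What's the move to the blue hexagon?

turn right 123°, forward 2.3 m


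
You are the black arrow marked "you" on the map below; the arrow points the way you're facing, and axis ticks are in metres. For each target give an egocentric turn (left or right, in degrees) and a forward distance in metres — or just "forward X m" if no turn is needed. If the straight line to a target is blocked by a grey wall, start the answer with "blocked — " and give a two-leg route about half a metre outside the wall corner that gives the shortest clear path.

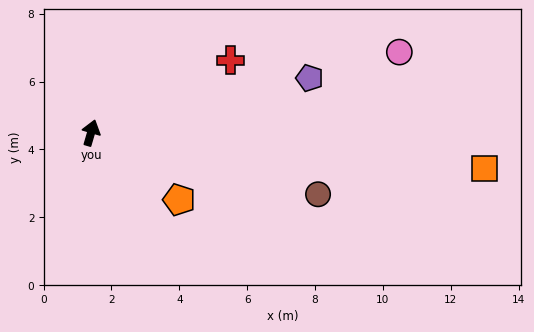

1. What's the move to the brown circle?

turn right 89°, forward 6.9 m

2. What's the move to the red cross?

turn right 46°, forward 4.6 m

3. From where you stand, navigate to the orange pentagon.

turn right 111°, forward 3.3 m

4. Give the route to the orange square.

turn right 79°, forward 11.6 m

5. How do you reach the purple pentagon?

turn right 60°, forward 6.6 m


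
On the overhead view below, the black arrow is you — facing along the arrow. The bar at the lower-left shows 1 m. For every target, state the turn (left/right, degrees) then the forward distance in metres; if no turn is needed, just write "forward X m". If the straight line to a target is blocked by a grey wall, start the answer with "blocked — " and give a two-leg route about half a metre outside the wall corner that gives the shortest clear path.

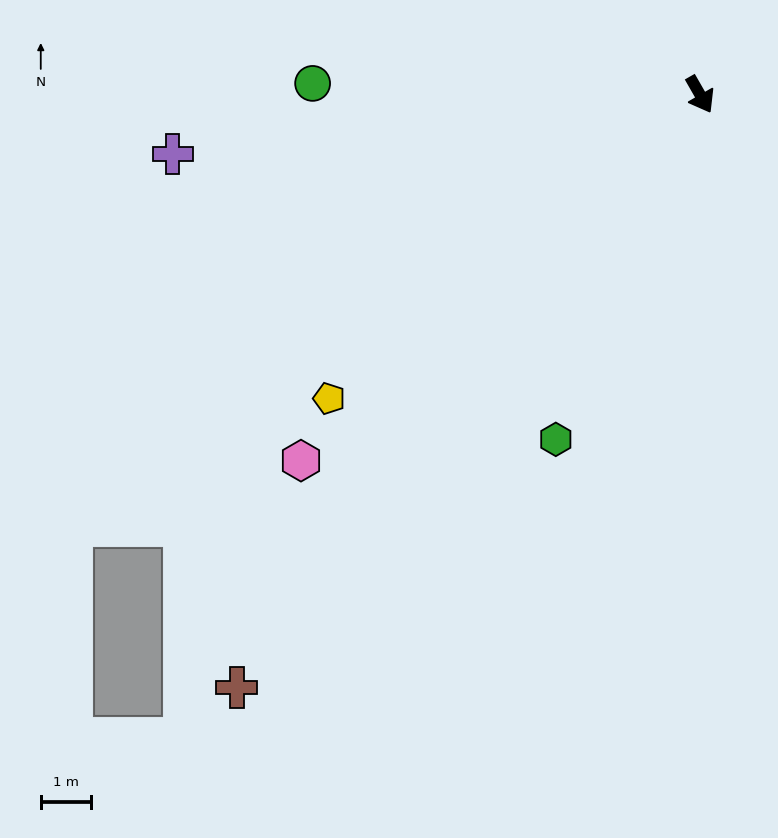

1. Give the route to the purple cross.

turn right 113°, forward 10.6 m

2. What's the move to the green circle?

turn right 121°, forward 7.8 m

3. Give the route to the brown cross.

turn right 68°, forward 15.1 m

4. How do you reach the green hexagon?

turn right 53°, forward 7.5 m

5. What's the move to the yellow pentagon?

turn right 80°, forward 9.6 m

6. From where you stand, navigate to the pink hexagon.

turn right 77°, forward 10.8 m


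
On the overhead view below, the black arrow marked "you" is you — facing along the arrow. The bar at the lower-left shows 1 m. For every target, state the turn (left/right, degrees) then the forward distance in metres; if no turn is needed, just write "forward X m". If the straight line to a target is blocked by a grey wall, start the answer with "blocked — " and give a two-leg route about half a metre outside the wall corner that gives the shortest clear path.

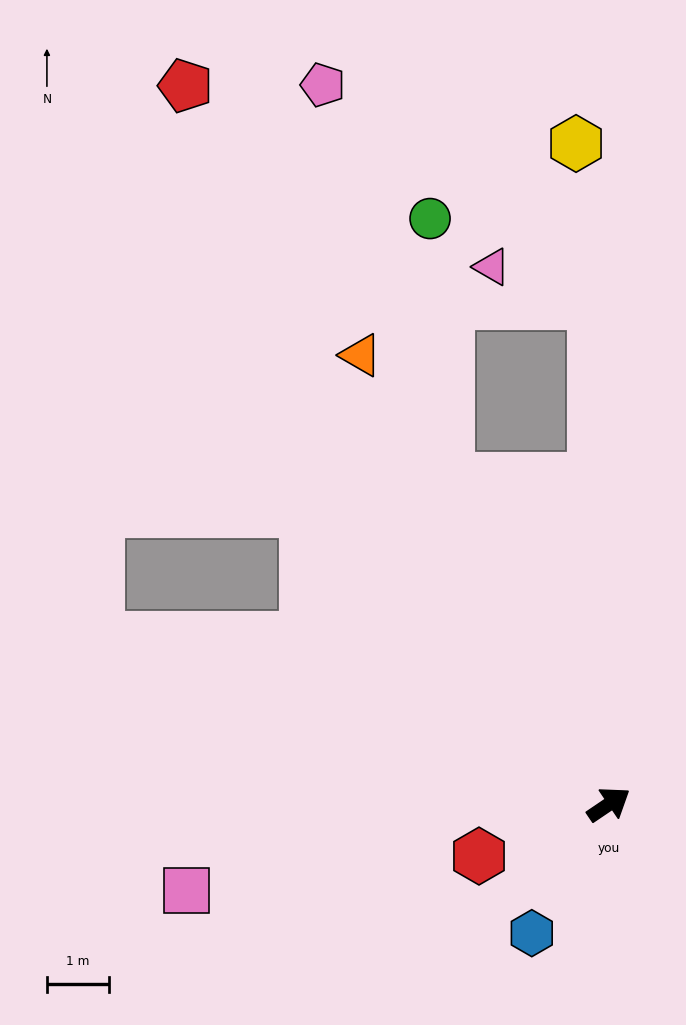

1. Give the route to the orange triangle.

turn left 85°, forward 8.3 m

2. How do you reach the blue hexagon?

turn right 155°, forward 2.4 m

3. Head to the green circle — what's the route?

blocked — turn left 82°, forward 5.9 m, then turn right 22°, forward 4.2 m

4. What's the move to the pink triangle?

blocked — turn left 58°, forward 8.1 m, then turn left 68°, forward 1.8 m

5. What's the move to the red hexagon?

turn left 168°, forward 2.3 m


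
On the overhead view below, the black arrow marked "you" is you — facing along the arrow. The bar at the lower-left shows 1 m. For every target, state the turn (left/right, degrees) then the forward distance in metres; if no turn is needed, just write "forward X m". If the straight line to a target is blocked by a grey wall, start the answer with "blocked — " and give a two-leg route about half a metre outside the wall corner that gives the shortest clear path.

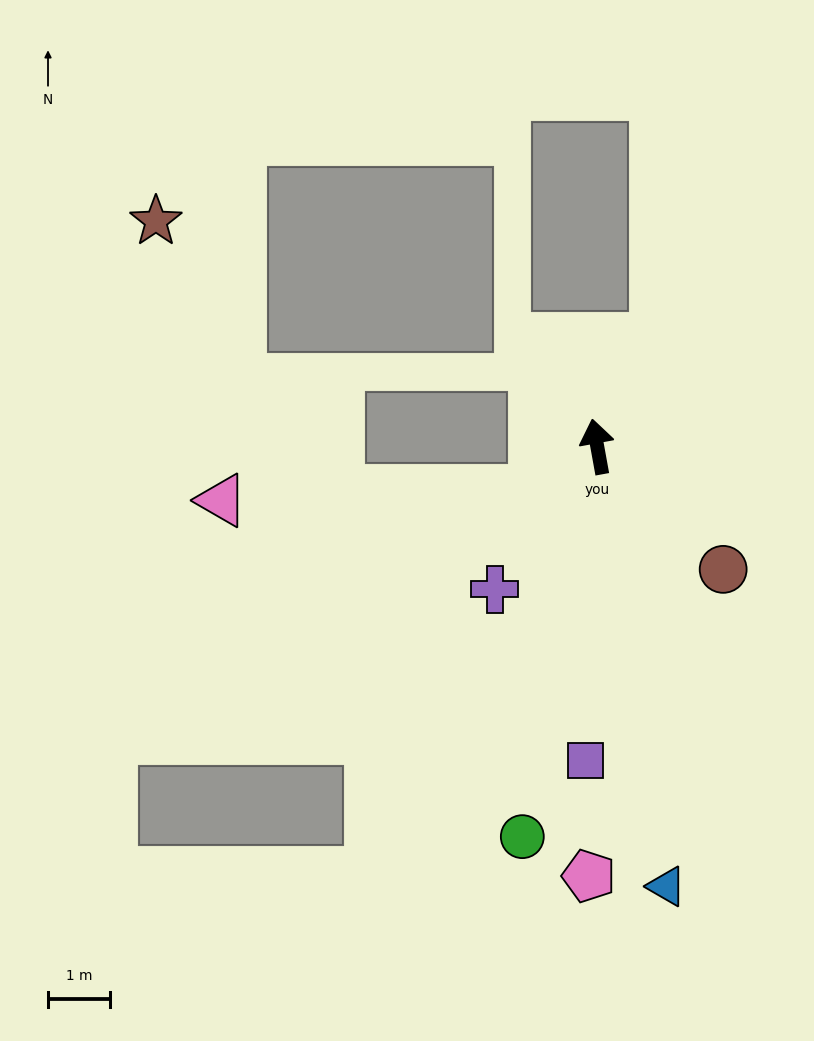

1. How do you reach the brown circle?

turn right 145°, forward 2.8 m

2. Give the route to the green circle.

turn left 159°, forward 6.4 m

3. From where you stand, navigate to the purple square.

turn left 168°, forward 5.1 m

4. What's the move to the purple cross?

turn left 134°, forward 2.8 m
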